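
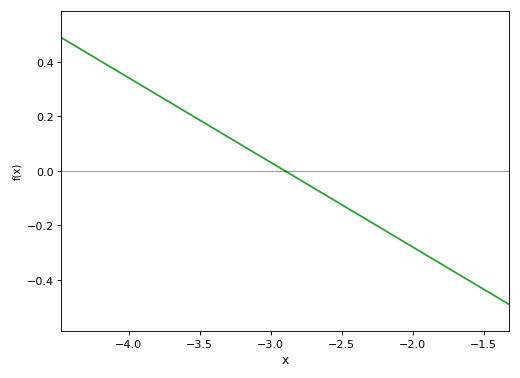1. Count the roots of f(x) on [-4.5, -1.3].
1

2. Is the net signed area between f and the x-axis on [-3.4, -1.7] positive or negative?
negative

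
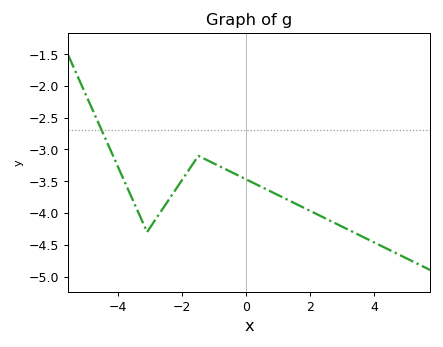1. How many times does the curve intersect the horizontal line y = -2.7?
1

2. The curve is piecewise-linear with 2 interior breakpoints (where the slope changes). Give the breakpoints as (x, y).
(-3.1, -4.3); (-1.5, -3.1)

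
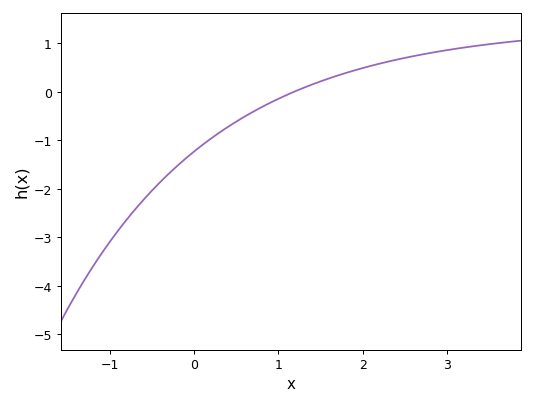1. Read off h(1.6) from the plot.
0.28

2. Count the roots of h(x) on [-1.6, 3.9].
1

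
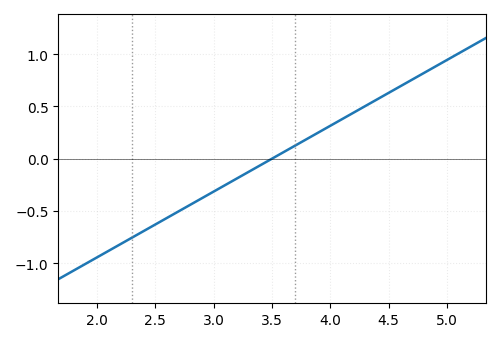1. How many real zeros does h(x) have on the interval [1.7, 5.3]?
1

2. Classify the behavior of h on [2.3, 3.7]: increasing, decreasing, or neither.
increasing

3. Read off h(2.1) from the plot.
-0.9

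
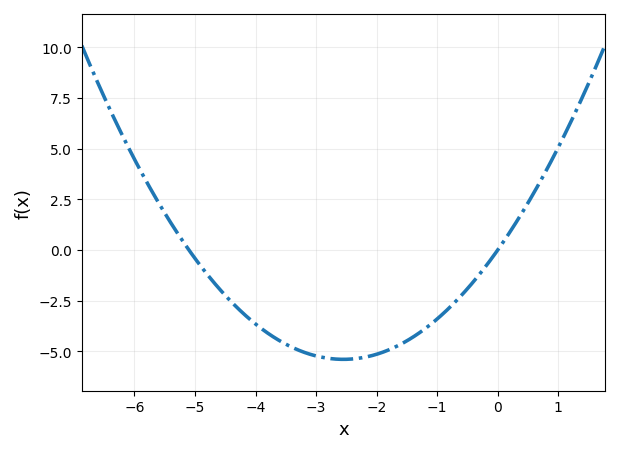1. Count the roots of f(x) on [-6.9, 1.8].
2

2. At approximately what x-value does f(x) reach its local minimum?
-2.55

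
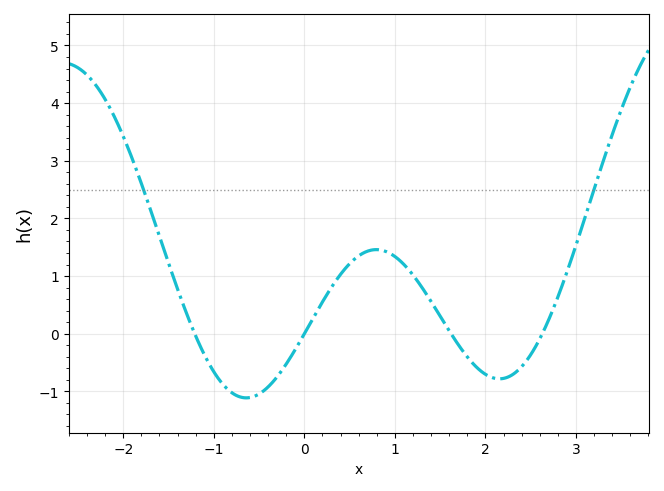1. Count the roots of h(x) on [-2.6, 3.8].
4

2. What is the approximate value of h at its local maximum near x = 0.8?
1.5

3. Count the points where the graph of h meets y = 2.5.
2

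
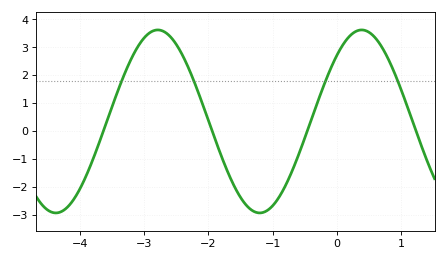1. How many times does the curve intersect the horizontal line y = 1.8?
4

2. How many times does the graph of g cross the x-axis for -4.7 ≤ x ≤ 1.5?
4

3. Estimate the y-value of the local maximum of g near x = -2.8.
3.6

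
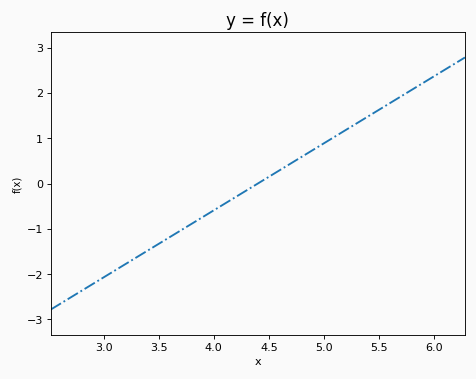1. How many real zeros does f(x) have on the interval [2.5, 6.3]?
1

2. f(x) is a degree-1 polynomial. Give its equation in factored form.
y = 1.48(x - 4.4)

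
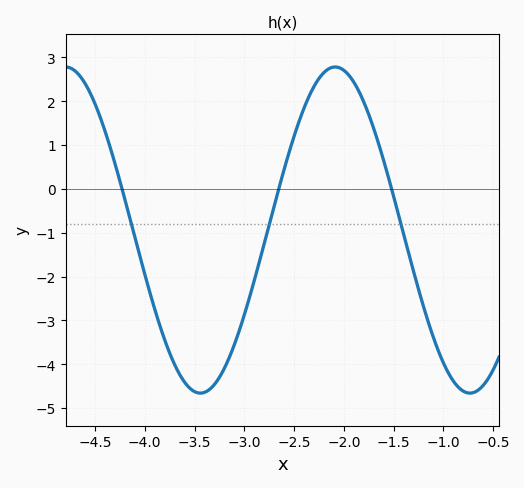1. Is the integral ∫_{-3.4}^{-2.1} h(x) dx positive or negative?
negative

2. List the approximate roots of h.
-4.2, -2.7, -1.5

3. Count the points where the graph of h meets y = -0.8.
3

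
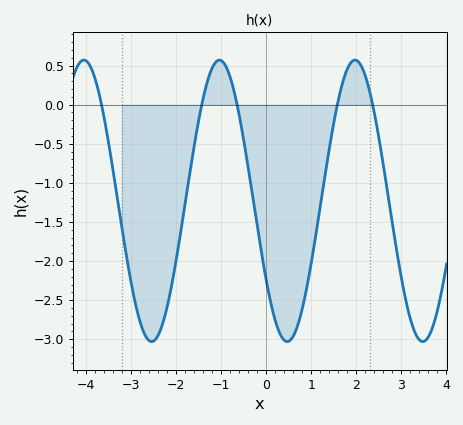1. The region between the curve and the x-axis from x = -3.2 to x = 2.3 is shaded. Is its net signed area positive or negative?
negative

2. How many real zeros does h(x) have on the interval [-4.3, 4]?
5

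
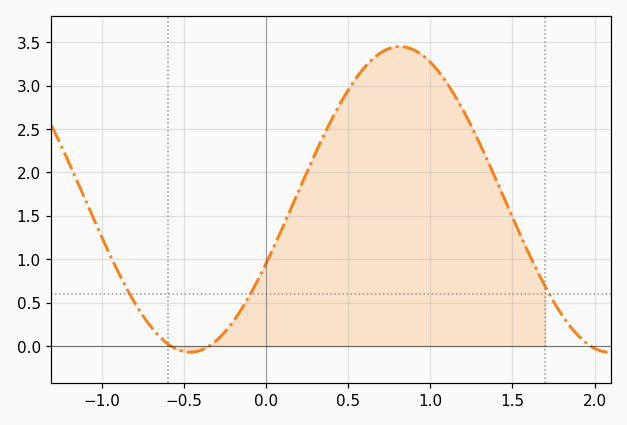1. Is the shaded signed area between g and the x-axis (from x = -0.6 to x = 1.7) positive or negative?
positive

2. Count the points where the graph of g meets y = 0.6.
3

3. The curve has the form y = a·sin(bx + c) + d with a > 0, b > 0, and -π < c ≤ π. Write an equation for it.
y = 1.76sin(2.5x - 0.43) + 1.69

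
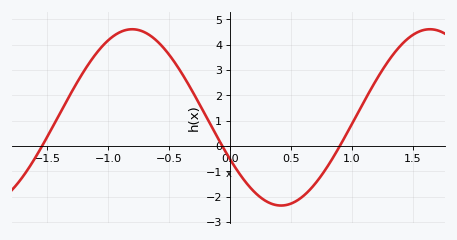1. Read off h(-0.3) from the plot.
2.1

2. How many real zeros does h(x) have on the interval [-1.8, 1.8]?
3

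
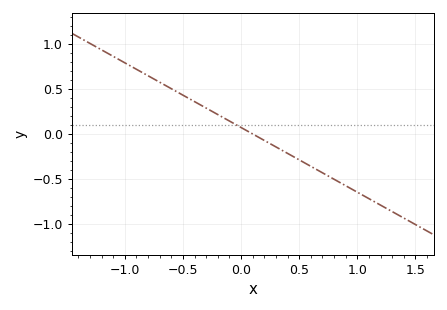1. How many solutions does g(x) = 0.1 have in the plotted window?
1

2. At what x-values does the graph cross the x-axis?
0.1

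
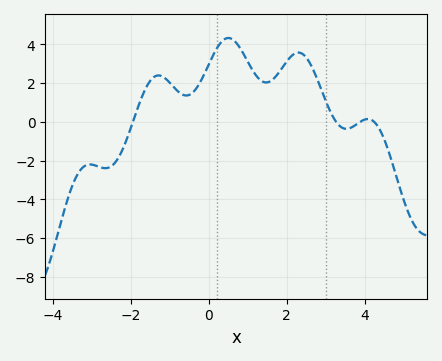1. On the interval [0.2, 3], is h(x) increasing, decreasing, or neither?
neither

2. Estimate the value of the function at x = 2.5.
3.4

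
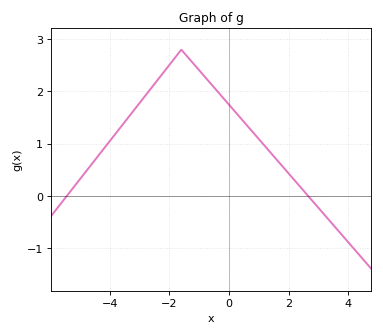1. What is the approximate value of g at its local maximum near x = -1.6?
2.8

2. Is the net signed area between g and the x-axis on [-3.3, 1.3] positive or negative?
positive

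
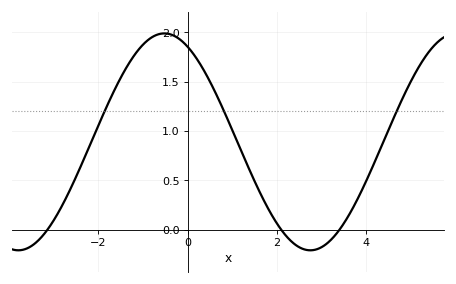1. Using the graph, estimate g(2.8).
-0.209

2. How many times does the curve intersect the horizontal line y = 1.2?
3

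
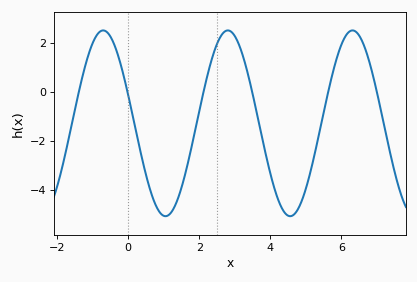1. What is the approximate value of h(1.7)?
-2.79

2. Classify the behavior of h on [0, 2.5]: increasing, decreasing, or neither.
neither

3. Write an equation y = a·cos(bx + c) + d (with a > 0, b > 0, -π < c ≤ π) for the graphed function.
y = 3.8cos(1.79x + 1.26) - 1.28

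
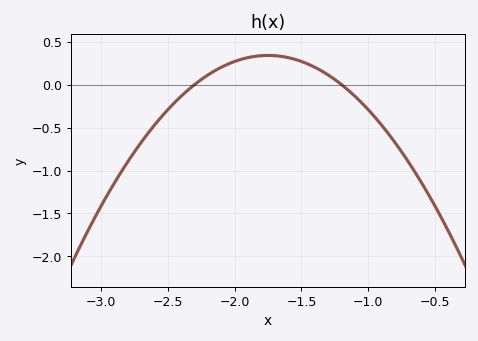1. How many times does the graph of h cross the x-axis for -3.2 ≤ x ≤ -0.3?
2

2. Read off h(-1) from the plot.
-0.3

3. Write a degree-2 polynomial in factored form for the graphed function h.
y = -1.12(x + 2.3)(x + 1.2)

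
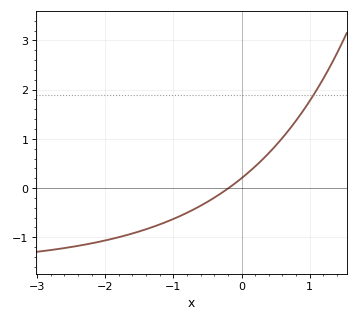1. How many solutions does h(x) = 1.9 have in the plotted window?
1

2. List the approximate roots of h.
-0.19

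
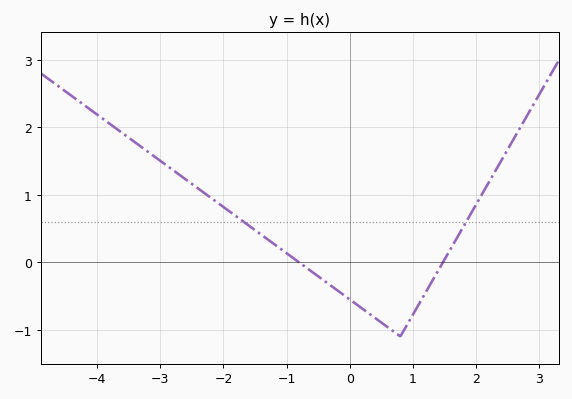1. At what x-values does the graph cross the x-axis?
-0.8, 1.4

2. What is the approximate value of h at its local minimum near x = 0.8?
-1.1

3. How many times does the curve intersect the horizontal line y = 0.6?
2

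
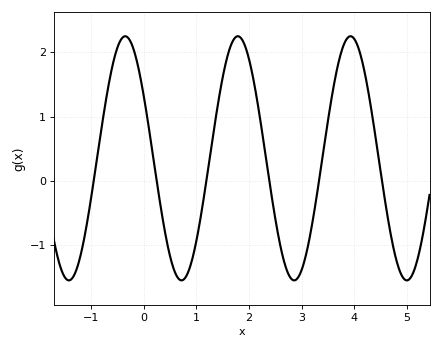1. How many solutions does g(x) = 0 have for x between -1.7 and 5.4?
6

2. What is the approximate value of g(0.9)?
-1.3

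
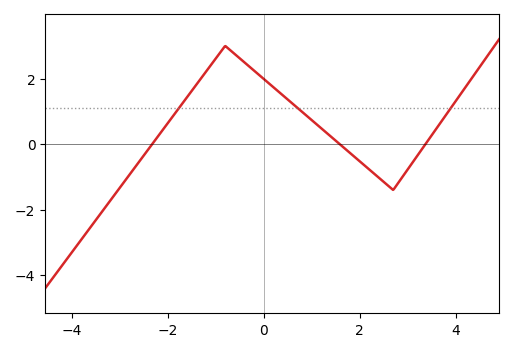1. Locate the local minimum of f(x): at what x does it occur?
2.6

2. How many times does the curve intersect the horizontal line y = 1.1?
3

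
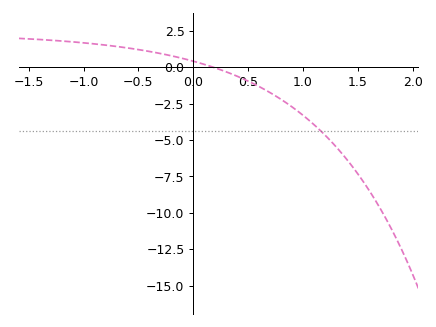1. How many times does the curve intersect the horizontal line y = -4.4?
1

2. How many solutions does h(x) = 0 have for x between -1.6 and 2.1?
1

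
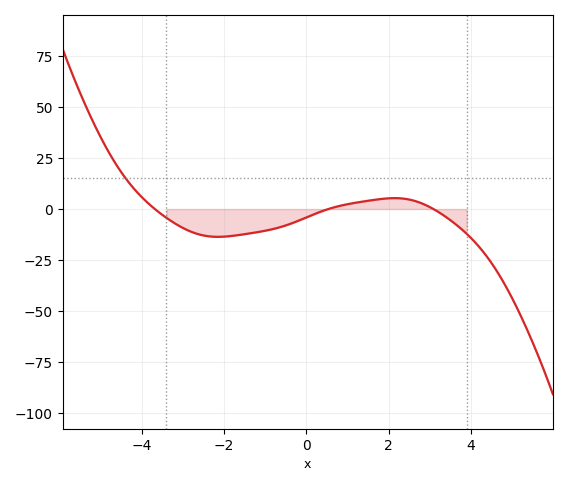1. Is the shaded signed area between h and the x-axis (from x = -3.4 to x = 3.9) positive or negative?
negative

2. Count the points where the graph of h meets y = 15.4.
1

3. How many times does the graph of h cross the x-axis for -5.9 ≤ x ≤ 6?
3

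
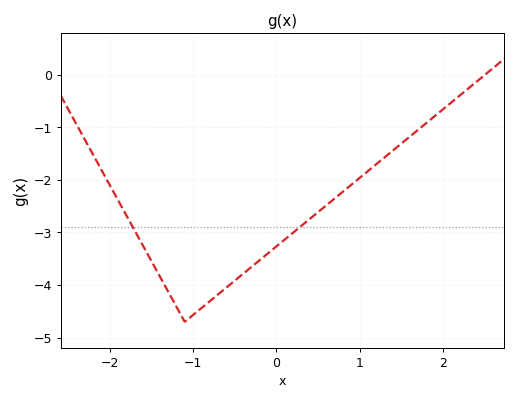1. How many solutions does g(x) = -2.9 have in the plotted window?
2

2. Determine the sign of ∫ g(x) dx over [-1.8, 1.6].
negative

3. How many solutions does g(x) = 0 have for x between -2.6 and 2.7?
1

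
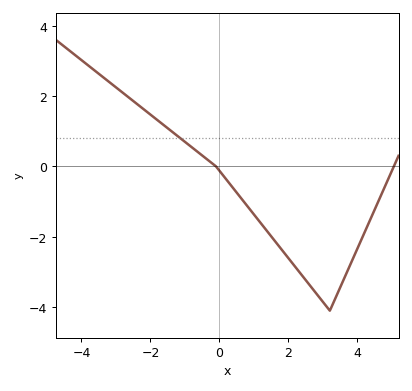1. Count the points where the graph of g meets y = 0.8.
1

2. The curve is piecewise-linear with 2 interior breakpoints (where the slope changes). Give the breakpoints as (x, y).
(-0.1, 0); (3.2, -4.1)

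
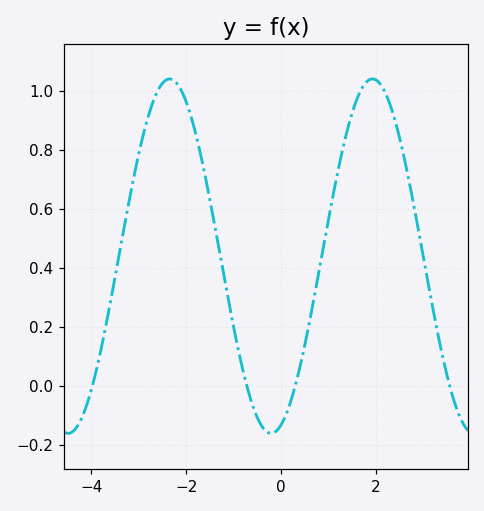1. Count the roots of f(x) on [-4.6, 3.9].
4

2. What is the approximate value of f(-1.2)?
0.37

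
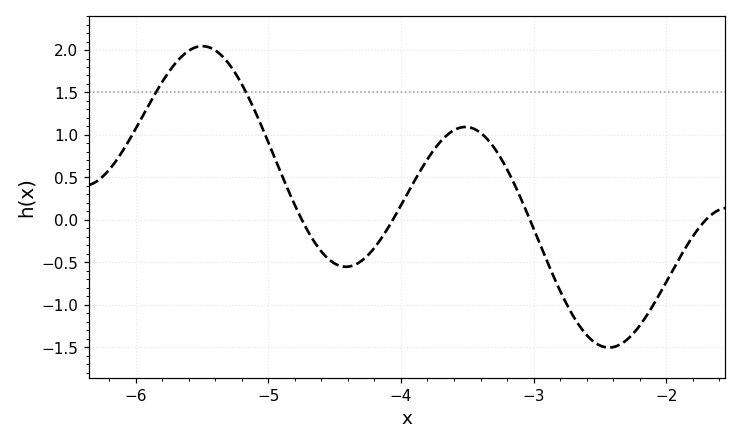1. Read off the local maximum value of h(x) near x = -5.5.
2.05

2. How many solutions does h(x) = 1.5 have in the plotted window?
2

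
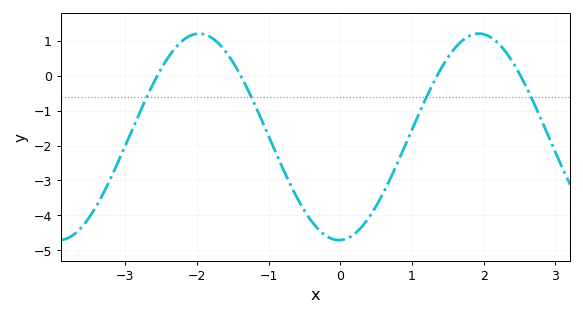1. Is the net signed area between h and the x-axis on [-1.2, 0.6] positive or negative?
negative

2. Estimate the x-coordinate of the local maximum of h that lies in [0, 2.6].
1.93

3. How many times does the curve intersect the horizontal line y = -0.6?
4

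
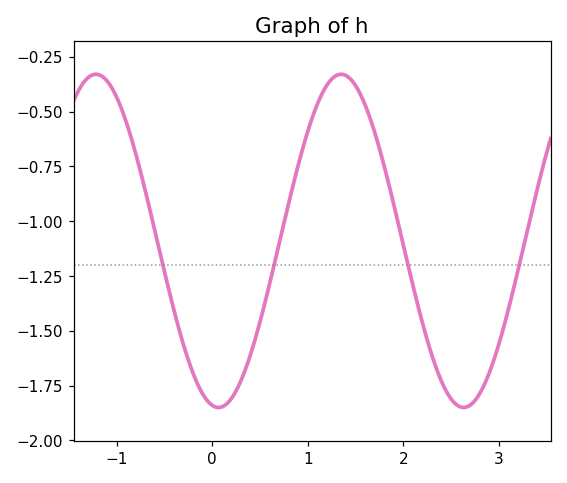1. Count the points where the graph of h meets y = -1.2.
4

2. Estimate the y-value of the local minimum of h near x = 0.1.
-1.84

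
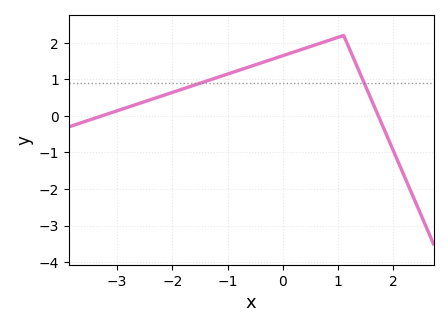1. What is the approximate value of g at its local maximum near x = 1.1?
2.2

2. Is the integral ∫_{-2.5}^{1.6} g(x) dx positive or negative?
positive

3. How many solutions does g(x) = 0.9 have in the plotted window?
2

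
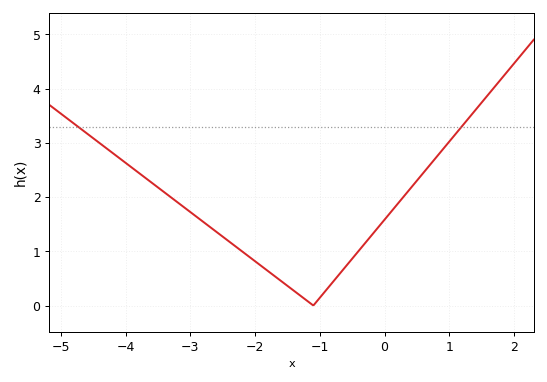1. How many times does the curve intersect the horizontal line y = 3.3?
2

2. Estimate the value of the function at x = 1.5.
3.7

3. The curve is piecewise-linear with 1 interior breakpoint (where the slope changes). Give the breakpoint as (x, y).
(-1.1, 0)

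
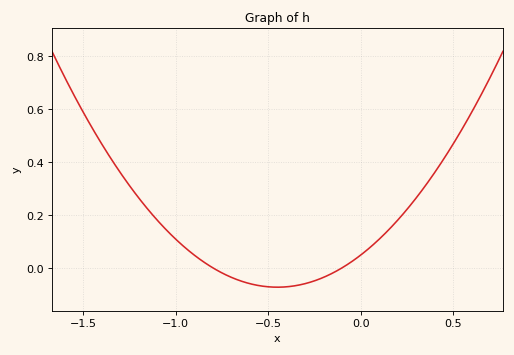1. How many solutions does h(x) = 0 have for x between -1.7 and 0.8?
2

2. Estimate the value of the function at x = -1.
0.108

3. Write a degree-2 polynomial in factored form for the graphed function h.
y = 0.6(x + 0.8)(x + 0.1)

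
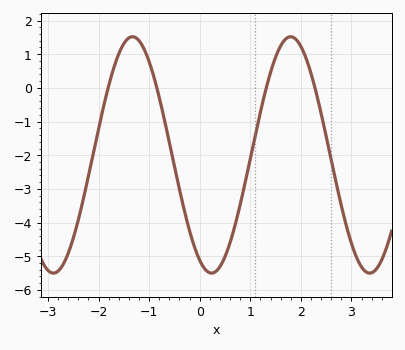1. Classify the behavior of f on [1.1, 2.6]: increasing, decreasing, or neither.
neither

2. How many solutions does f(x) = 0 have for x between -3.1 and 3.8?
4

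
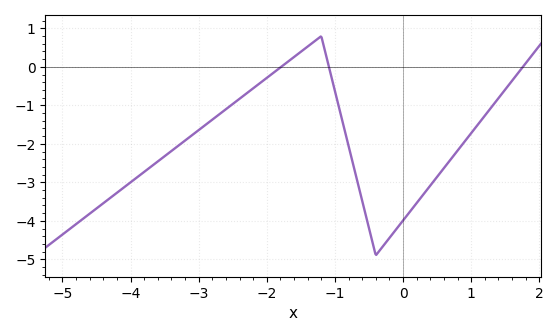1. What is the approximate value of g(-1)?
-0.6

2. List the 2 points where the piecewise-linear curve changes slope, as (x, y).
(-1.2, 0.8); (-0.4, -4.9)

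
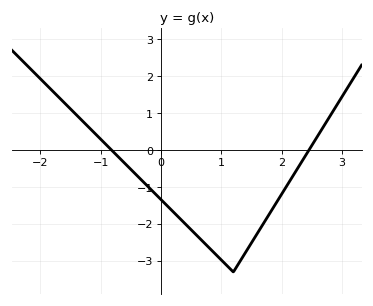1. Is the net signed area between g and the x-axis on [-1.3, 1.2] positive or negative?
negative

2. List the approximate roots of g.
-0.819, 2.45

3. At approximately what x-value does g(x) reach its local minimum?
1.2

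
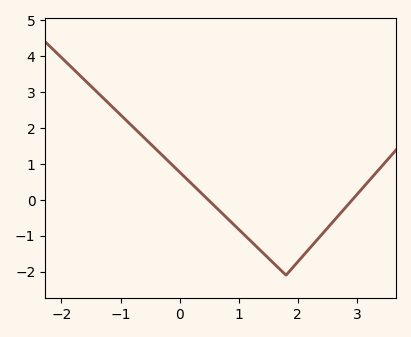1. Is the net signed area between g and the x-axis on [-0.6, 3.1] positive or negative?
negative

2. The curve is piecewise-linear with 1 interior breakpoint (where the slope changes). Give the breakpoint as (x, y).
(1.8, -2.1)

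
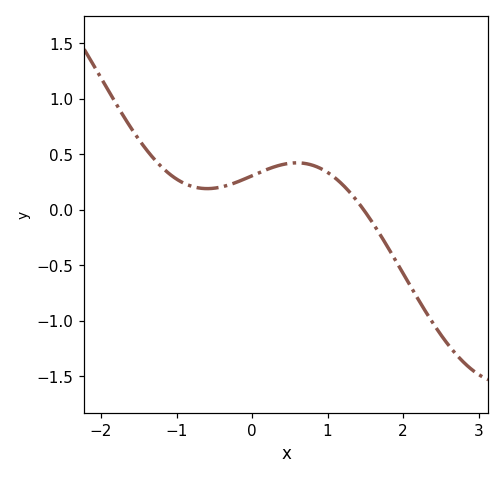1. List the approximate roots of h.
1.48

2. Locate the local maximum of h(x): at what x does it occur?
0.594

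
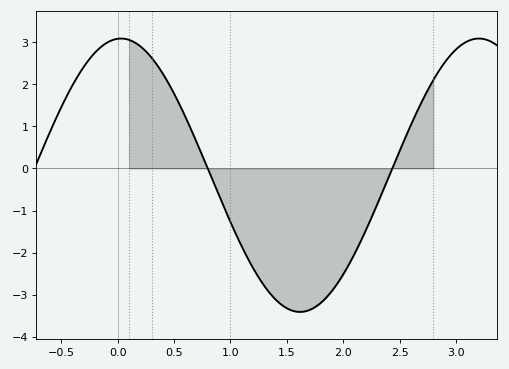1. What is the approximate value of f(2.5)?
0.417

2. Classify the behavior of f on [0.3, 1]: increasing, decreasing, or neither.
decreasing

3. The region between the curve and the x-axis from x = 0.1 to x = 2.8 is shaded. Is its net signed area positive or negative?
negative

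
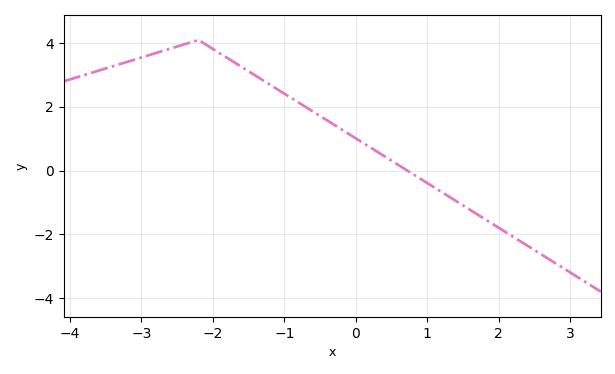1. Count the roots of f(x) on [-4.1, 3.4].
1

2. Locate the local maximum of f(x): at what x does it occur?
-2.2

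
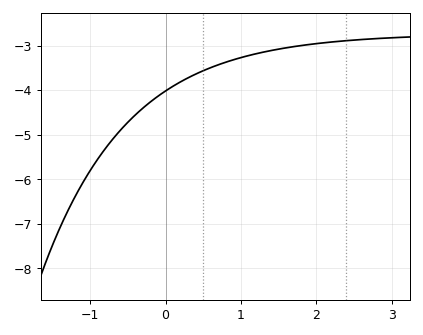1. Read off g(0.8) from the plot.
-3.37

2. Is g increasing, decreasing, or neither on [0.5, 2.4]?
increasing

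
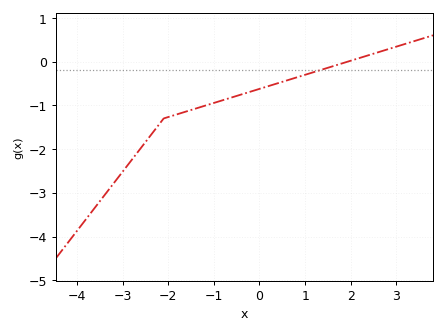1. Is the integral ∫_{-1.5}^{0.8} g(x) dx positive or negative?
negative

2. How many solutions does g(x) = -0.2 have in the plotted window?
1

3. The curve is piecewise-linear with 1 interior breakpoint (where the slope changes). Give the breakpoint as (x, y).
(-2.1, -1.3)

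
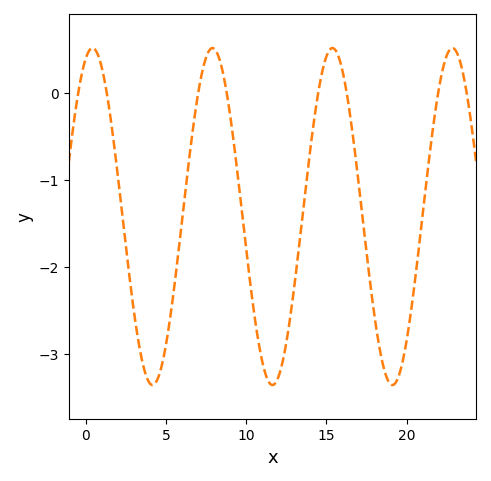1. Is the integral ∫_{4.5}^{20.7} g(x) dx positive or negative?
negative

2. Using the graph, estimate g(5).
-2.89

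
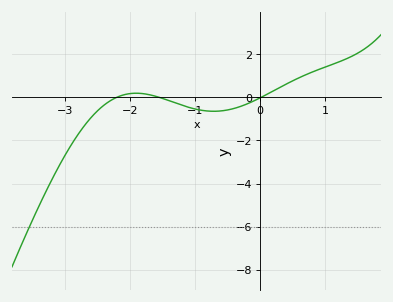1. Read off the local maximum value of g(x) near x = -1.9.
0.2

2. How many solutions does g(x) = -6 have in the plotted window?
1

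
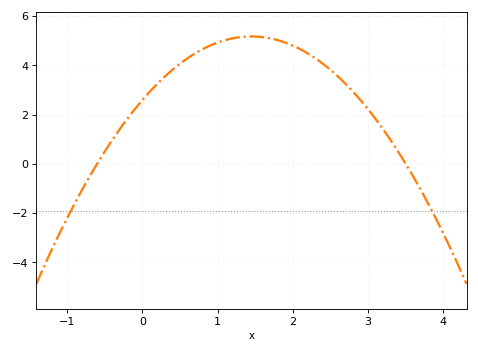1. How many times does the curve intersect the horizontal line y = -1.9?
2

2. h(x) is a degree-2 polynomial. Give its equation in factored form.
y = -1.23(x + 0.6)(x - 3.5)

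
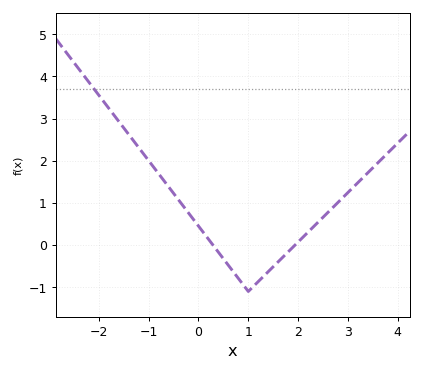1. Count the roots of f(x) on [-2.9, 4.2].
2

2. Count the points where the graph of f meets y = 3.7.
1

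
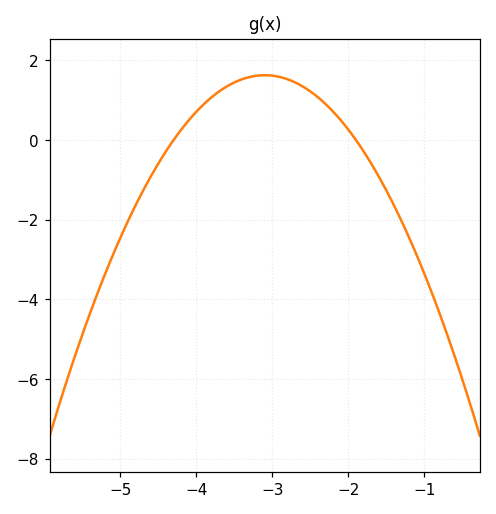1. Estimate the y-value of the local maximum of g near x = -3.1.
1.6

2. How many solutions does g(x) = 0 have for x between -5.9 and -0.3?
2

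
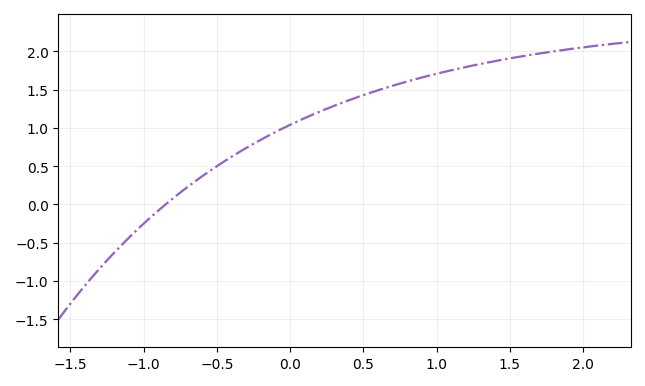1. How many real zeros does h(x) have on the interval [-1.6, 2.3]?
1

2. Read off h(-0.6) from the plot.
0.35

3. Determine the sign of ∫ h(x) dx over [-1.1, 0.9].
positive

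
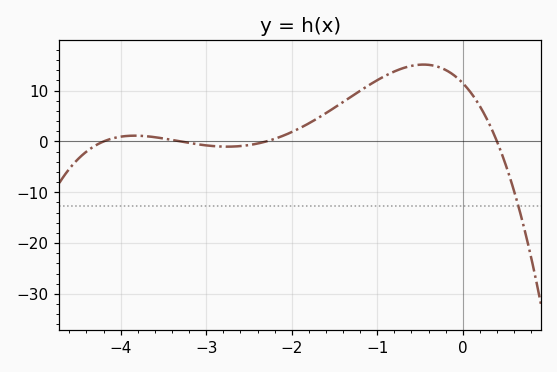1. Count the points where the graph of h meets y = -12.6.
1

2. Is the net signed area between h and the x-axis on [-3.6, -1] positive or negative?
positive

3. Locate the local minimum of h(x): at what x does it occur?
-2.75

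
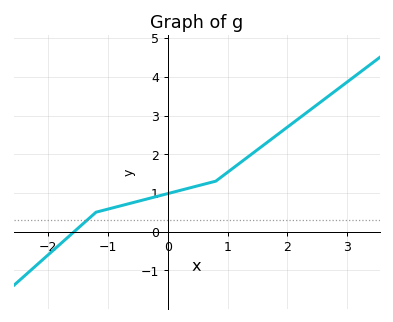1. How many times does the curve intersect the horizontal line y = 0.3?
1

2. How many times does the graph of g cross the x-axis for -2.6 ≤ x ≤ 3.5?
1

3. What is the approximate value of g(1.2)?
1.8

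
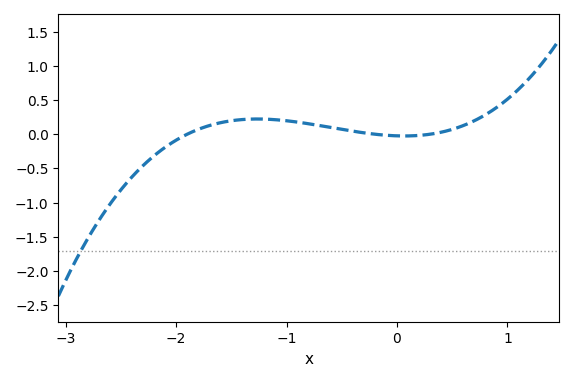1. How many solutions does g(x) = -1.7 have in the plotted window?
1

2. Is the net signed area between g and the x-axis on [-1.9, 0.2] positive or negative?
positive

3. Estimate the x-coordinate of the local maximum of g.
-1.3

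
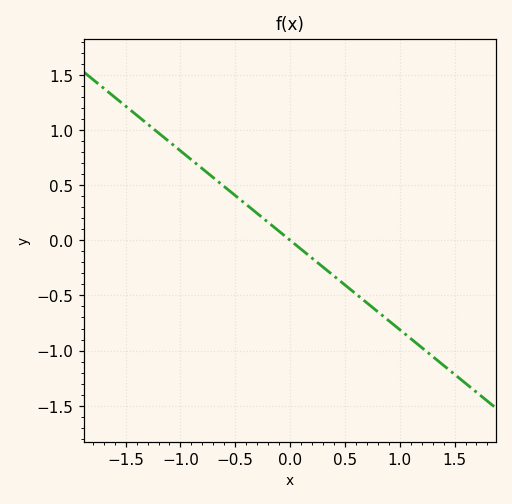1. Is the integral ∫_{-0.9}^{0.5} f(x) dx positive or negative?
positive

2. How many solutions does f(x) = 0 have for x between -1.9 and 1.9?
1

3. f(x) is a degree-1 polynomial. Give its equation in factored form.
y = -0.81(x - 0)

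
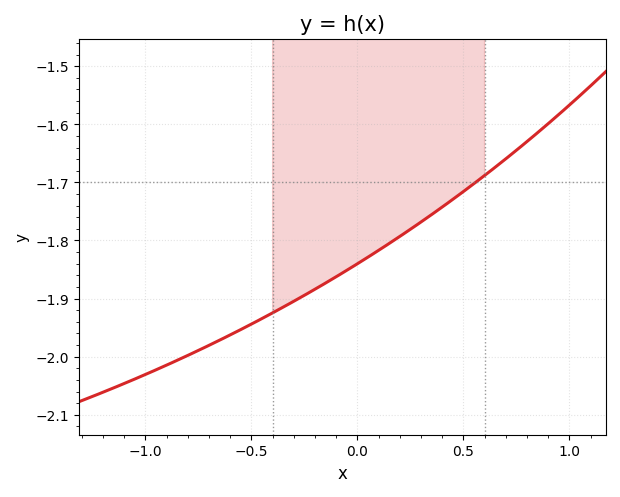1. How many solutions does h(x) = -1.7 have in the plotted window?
1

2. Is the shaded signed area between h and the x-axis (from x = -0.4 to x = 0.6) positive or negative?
negative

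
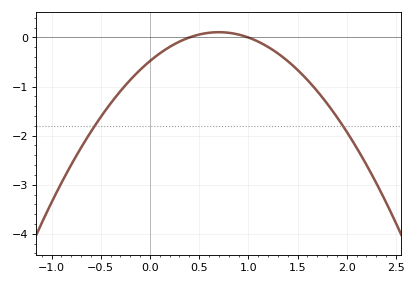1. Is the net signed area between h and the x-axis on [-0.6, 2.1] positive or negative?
negative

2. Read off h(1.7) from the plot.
-1.1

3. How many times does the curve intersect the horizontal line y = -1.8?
2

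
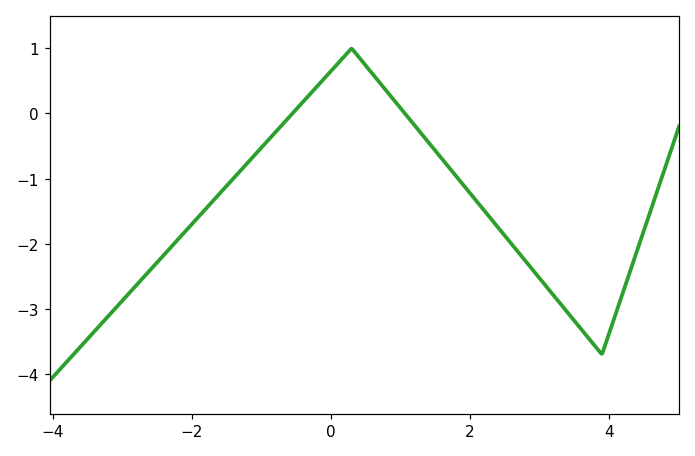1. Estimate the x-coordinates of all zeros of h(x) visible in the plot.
-0.6, 1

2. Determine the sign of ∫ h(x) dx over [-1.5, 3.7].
negative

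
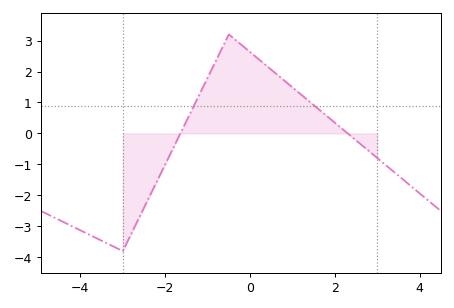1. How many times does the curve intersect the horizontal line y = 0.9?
2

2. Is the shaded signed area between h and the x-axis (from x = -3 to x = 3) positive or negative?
positive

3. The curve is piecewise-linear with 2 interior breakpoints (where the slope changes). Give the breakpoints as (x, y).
(-3, -3.8); (-0.5, 3.2)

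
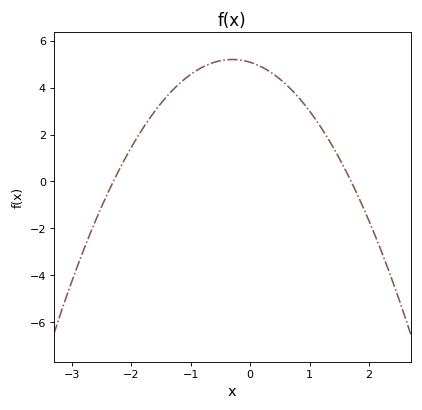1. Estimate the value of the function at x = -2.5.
-1.09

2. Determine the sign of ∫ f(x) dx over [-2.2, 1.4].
positive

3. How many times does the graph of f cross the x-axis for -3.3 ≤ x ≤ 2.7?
2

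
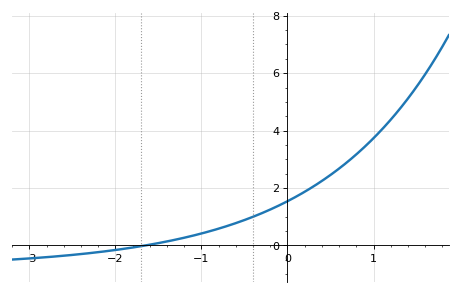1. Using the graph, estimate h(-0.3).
1.2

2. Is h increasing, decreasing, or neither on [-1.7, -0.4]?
increasing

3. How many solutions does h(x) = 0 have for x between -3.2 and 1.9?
1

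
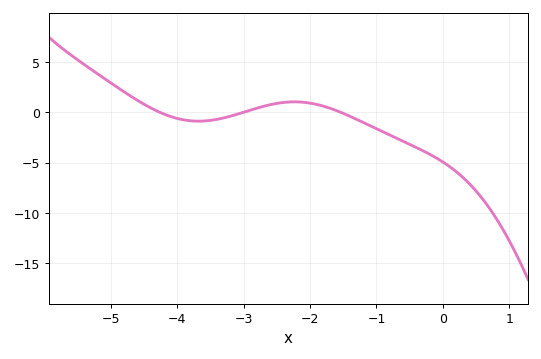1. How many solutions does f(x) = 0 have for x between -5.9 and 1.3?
3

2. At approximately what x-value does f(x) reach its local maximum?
-2.2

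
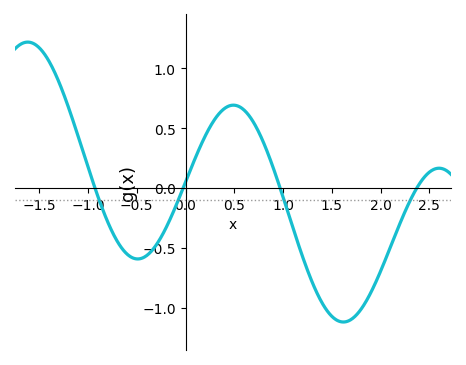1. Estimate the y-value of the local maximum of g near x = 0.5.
0.7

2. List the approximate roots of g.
-0.9, 0, 1, 2.4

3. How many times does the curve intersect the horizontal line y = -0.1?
4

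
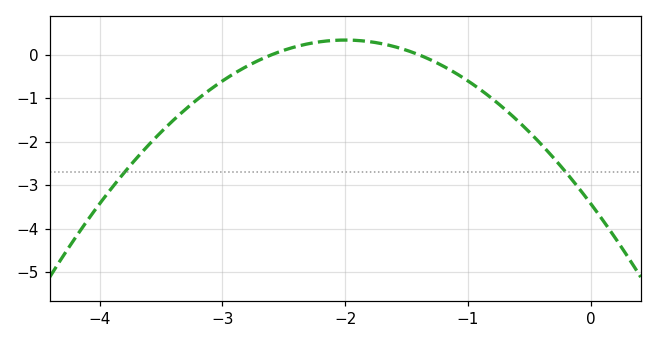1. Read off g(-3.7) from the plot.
-2.38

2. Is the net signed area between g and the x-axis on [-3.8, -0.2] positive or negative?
negative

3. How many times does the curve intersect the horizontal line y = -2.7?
2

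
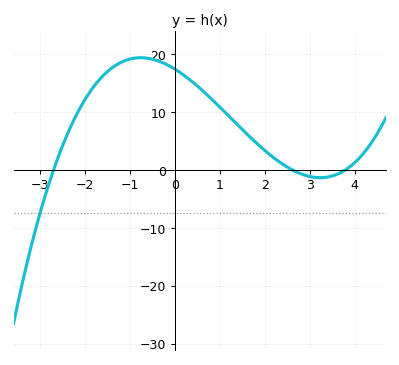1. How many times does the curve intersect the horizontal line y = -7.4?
1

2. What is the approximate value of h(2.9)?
-1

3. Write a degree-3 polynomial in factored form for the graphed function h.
y = 0.65(x + 2.7)(x - 2.6)(x - 3.8)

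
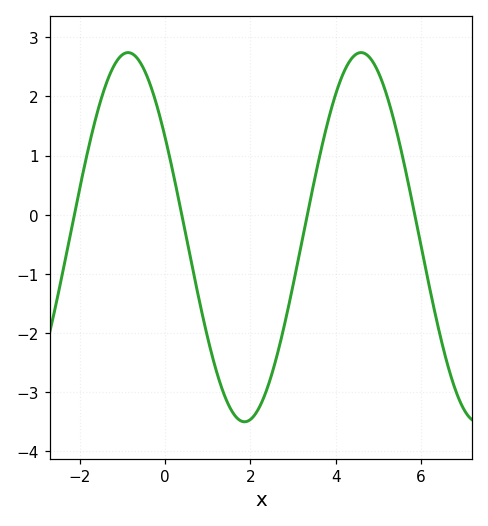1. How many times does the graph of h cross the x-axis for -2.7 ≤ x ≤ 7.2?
4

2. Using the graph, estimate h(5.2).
2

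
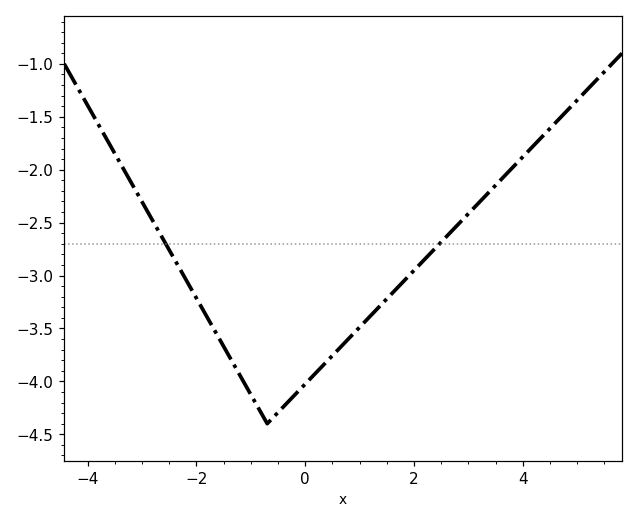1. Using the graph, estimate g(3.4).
-2.2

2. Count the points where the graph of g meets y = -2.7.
2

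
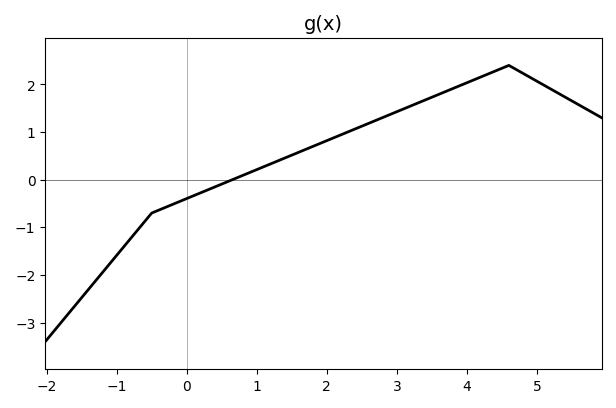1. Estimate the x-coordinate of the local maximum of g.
4.6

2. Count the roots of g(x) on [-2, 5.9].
1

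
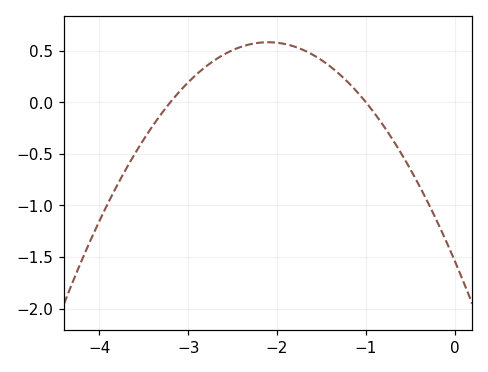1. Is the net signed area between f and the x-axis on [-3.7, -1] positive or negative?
positive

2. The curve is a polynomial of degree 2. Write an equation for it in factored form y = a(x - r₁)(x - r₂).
y = -0.48(x + 3.2)(x + 1)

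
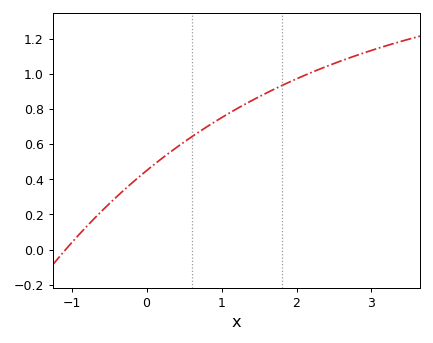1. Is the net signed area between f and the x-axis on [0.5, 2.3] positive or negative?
positive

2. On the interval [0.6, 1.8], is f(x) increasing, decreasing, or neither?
increasing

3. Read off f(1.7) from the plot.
0.913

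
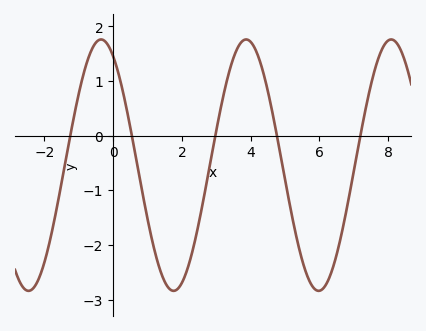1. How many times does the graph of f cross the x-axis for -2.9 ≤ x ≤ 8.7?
5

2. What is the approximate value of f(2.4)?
-1.87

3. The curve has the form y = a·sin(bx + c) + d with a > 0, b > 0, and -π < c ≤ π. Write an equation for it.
y = 2.3sin(1.49x + 2.09) - 0.54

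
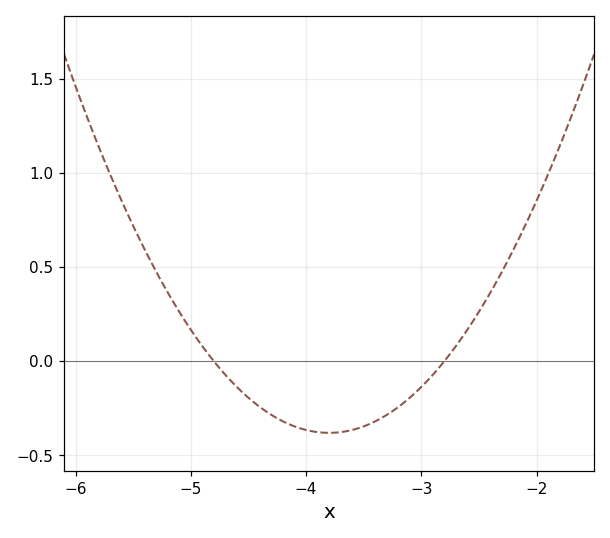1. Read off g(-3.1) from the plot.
-0.194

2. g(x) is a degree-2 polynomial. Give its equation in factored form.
y = 0.38(x + 4.8)(x + 2.8)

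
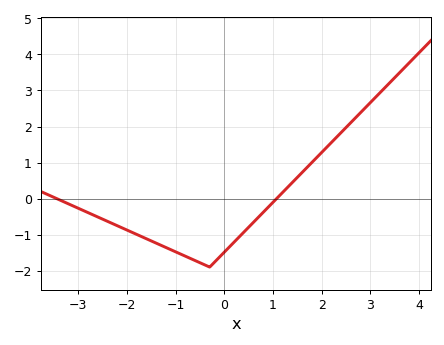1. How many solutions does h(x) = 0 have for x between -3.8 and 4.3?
2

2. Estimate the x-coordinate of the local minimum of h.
-0.4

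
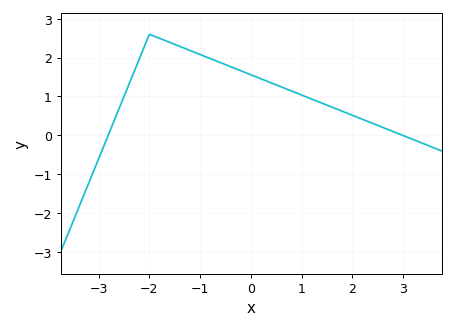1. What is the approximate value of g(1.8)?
0.62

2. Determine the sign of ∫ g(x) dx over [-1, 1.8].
positive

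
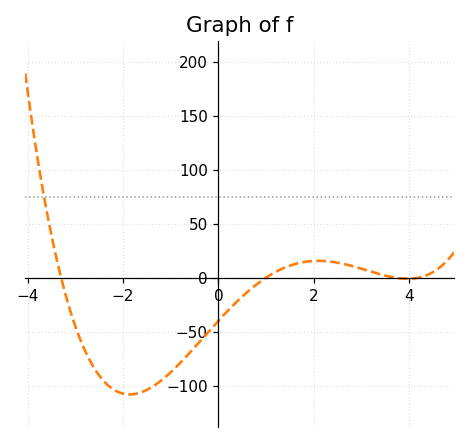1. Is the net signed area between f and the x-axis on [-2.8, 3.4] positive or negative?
negative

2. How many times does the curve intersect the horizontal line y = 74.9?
1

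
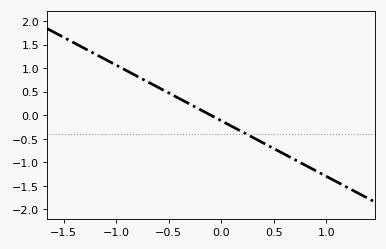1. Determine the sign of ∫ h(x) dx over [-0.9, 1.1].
negative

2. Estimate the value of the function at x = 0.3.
-0.472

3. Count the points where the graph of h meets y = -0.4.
1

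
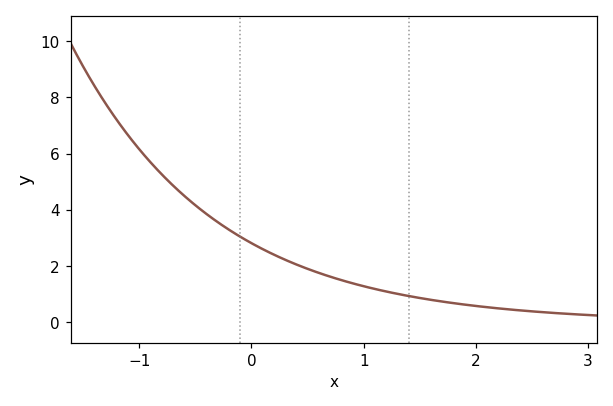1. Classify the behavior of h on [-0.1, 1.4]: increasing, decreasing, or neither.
decreasing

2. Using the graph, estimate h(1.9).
0.623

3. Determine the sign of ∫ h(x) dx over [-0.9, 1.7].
positive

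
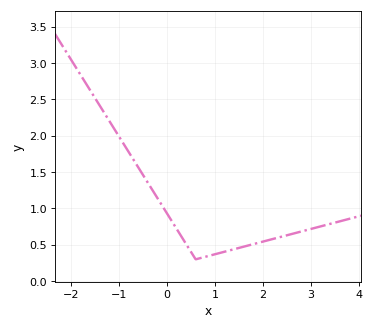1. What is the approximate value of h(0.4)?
0.5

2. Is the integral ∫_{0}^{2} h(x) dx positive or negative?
positive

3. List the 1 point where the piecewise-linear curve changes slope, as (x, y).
(0.6, 0.3)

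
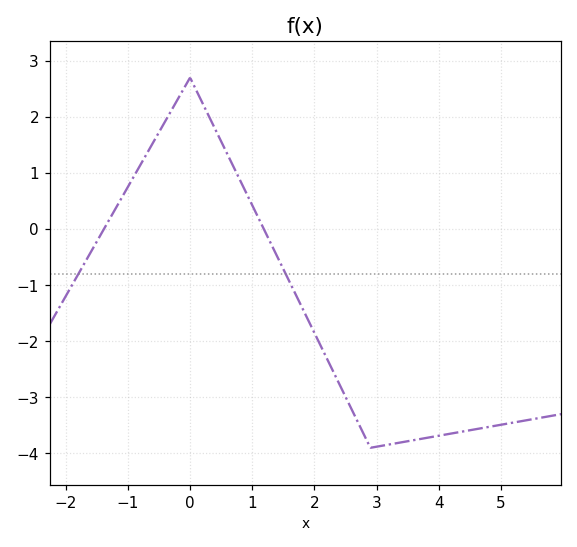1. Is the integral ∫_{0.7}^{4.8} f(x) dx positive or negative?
negative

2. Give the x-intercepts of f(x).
-1.4, 1.2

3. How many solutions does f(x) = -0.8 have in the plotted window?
2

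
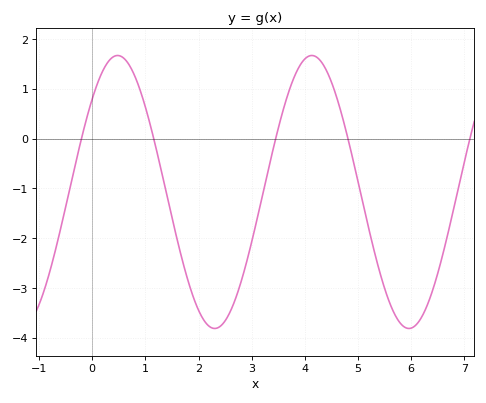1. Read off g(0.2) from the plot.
1.4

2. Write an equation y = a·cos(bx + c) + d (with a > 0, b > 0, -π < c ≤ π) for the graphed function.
y = 2.74cos(1.7x - 0.82) - 1.07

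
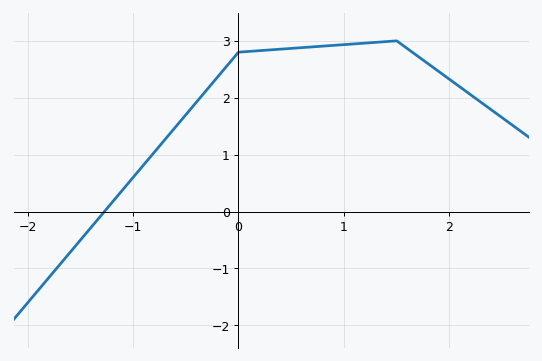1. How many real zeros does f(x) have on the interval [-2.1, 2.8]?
1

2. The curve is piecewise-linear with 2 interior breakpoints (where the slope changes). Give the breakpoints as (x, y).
(0, 2.8); (1.5, 3)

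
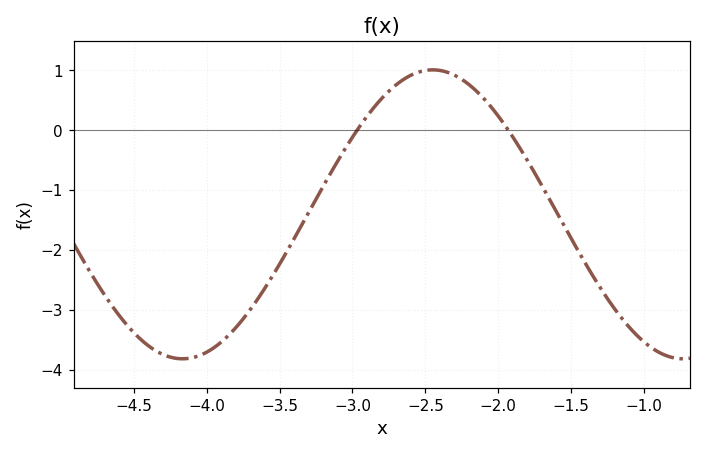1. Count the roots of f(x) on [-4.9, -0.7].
2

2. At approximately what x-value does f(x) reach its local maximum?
-2.45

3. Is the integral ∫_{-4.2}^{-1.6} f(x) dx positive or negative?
negative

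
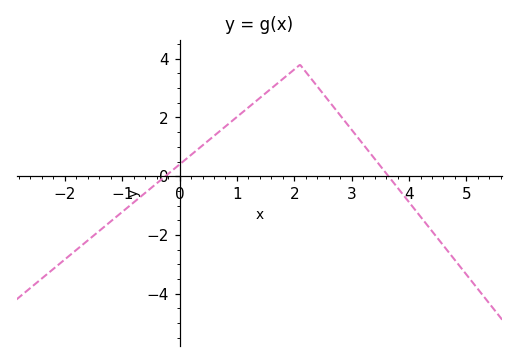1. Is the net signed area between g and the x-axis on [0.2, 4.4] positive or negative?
positive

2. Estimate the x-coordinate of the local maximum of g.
2.1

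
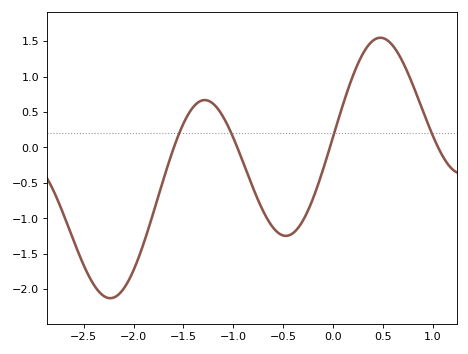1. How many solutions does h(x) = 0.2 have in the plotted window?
4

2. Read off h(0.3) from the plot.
1.35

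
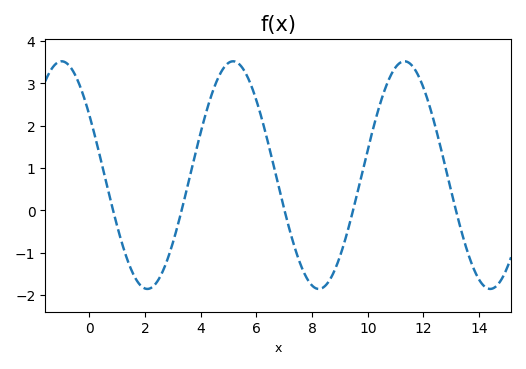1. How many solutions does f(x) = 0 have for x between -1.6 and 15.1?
5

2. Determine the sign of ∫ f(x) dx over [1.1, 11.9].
positive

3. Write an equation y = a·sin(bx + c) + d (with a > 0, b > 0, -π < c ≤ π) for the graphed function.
y = 2.69sin(1x + 2.6) + 0.83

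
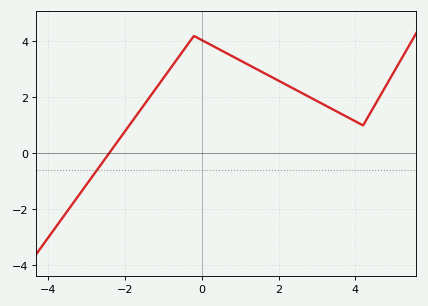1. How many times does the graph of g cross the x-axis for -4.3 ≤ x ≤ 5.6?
1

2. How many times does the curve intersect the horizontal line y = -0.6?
1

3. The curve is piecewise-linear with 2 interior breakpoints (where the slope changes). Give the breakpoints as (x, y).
(-0.2, 4.2); (4.2, 1)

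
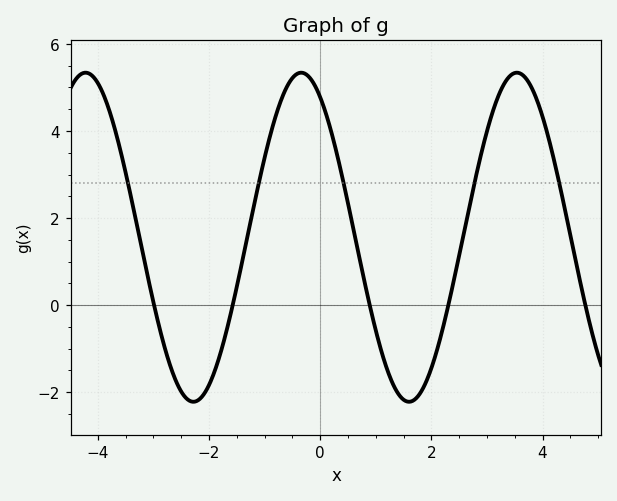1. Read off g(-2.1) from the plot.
-2.06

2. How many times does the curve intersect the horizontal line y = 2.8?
5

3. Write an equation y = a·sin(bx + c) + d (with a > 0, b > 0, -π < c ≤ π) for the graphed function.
y = 3.78sin(1.62x + 2.12) + 1.56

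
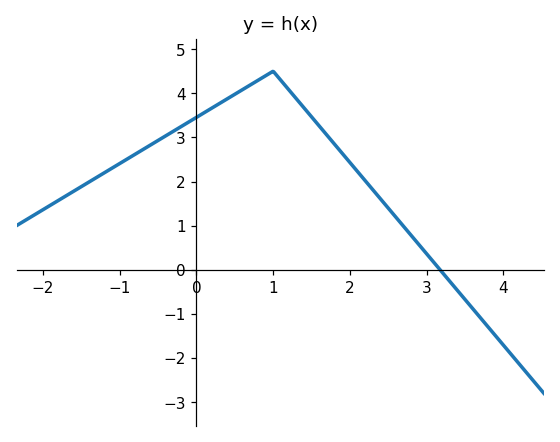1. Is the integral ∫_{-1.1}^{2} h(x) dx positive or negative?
positive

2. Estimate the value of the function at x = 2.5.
1.4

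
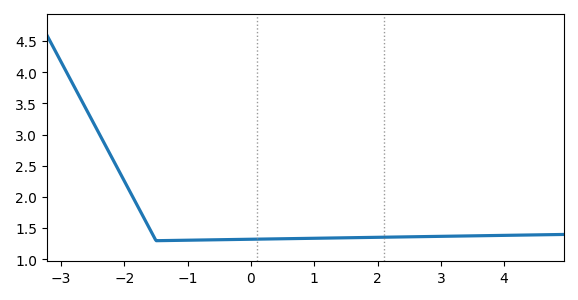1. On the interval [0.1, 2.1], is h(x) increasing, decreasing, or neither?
increasing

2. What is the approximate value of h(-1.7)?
1.7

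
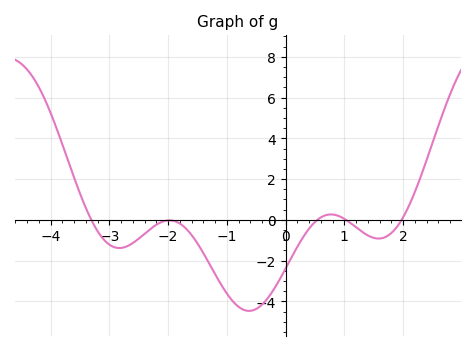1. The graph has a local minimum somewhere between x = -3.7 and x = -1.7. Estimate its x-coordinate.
-2.8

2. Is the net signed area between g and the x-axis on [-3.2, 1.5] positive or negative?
negative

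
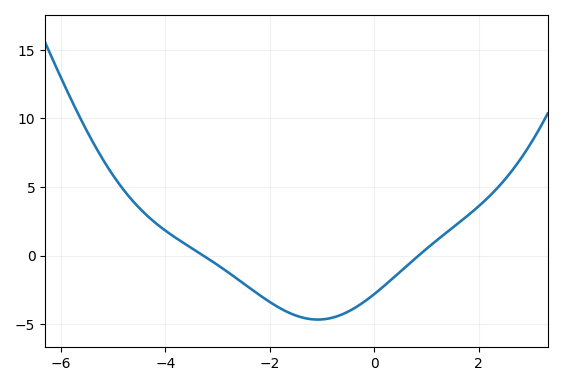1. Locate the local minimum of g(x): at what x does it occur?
-1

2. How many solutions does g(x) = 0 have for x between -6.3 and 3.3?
2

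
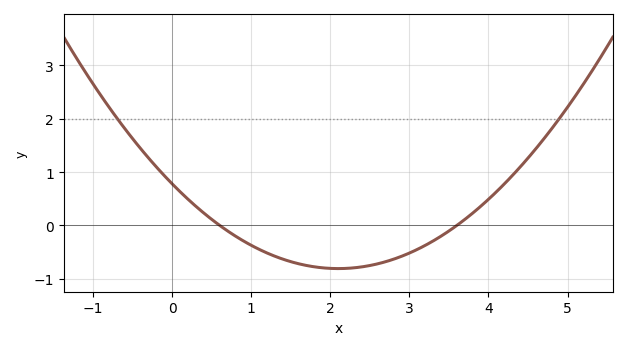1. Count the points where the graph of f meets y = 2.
2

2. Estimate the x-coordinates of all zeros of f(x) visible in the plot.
0.6, 3.6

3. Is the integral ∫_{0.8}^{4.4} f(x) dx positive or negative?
negative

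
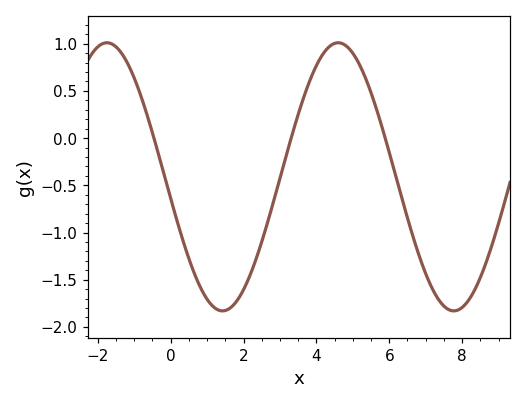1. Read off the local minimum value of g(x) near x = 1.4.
-1.85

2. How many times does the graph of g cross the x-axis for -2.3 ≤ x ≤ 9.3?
3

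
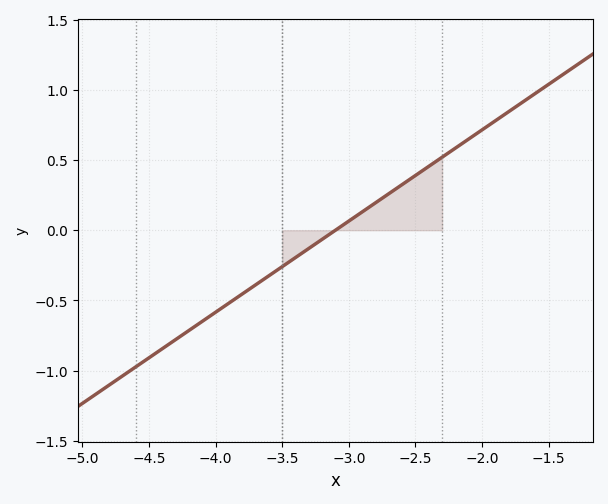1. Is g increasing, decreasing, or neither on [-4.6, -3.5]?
increasing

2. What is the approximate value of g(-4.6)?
-0.95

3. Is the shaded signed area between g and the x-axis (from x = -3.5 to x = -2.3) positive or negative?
positive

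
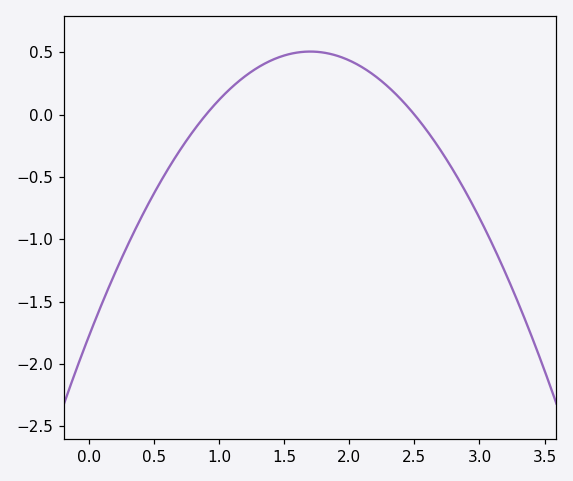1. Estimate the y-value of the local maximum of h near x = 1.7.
0.506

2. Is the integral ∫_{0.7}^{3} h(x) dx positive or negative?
positive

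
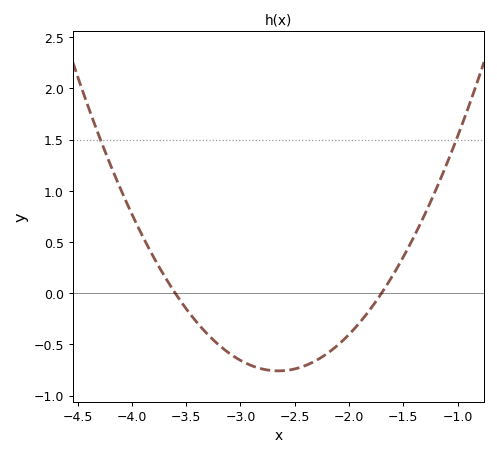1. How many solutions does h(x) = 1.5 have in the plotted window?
2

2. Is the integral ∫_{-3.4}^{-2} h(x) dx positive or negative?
negative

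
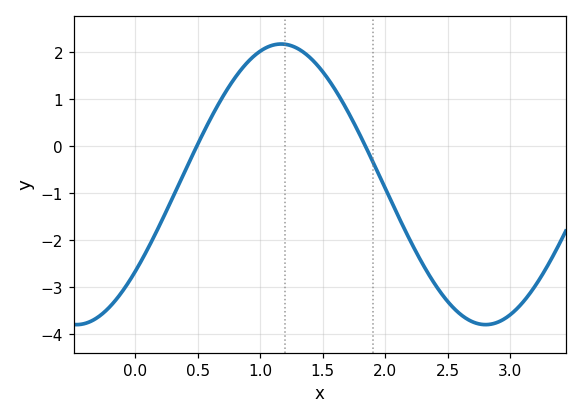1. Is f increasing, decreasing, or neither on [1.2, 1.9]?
decreasing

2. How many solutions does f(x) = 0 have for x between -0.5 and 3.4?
2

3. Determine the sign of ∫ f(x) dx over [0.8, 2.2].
positive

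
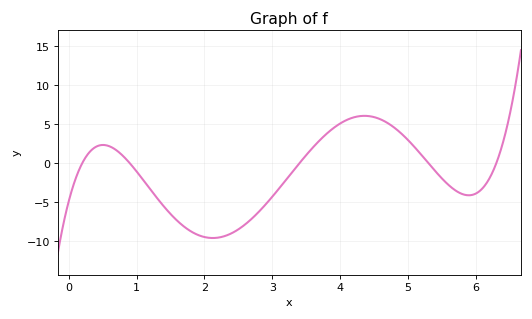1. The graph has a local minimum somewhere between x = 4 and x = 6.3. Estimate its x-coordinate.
5.9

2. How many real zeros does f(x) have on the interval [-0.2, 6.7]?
5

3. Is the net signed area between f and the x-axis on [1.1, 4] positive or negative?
negative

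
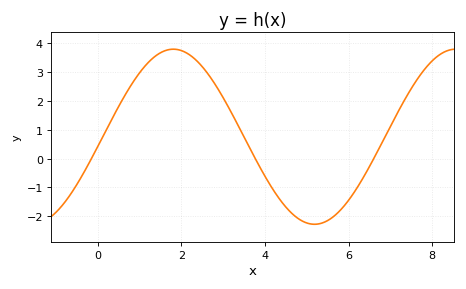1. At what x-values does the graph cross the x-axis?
-0.154, 3.77, 6.6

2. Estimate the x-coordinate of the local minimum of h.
5.18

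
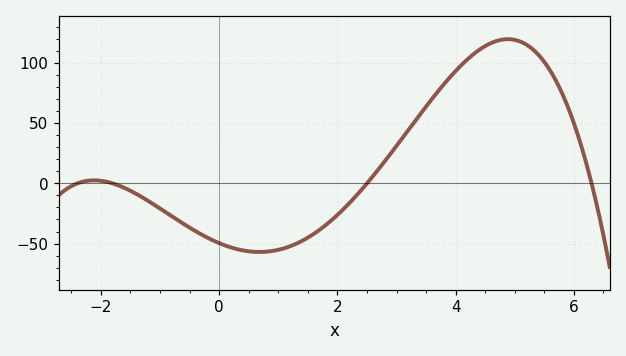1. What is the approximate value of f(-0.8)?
-27.4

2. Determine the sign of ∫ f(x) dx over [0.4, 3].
negative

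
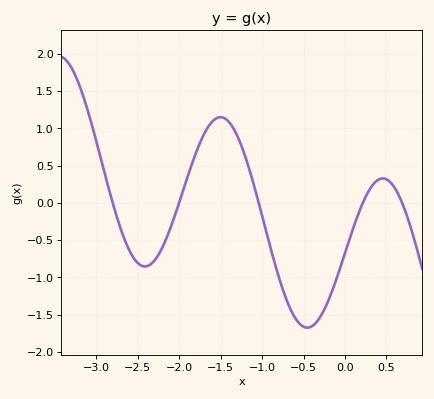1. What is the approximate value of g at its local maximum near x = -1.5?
1.15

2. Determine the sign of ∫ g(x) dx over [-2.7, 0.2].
negative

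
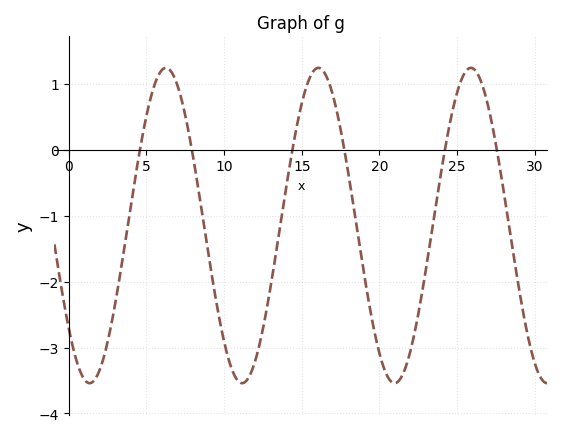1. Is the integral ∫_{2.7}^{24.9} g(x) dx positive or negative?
negative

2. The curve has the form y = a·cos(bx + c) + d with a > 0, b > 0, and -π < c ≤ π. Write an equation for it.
y = 2.39cos(0.64x + 2.3) - 1.15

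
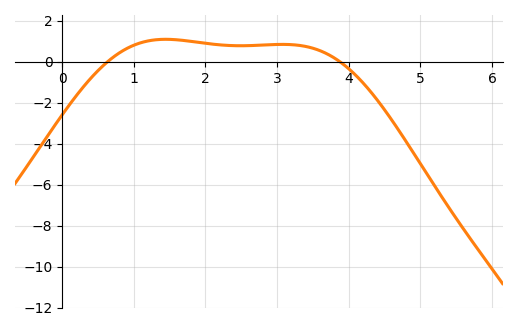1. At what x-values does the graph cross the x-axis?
0.634, 3.88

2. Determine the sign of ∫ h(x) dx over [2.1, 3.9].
positive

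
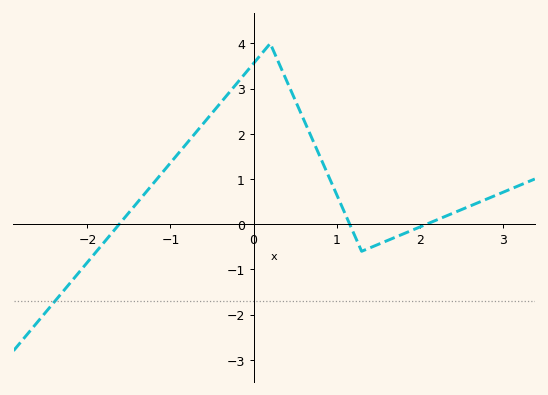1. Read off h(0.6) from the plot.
2.3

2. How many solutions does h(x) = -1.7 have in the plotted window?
1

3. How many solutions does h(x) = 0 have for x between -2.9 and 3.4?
3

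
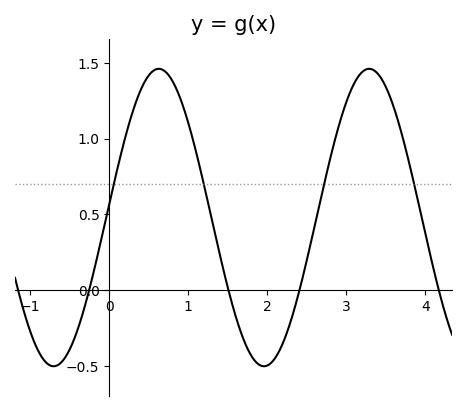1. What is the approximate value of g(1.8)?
-0.45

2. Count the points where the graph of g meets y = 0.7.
4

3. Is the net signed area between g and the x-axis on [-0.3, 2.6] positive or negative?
positive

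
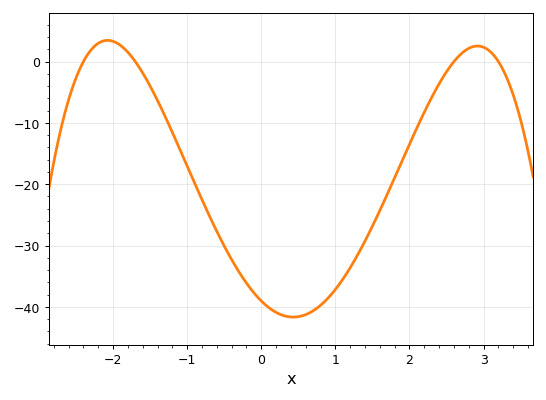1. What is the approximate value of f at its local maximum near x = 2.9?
3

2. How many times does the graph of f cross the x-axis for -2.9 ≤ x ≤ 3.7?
4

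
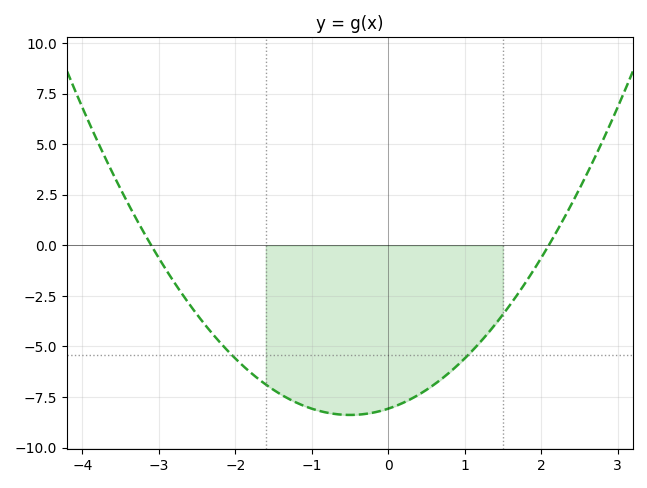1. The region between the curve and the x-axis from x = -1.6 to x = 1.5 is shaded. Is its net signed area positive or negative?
negative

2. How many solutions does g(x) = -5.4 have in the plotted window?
2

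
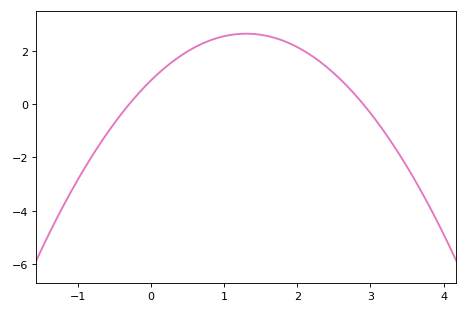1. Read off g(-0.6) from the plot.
-1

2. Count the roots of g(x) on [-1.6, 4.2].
2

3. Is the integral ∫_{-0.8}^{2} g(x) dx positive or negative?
positive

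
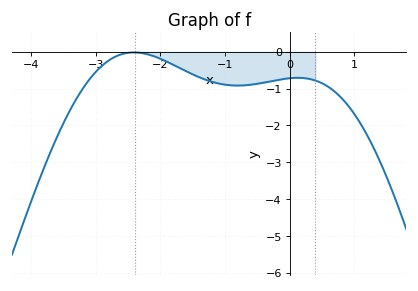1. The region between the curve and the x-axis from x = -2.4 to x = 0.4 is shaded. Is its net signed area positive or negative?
negative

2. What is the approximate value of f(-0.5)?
-0.9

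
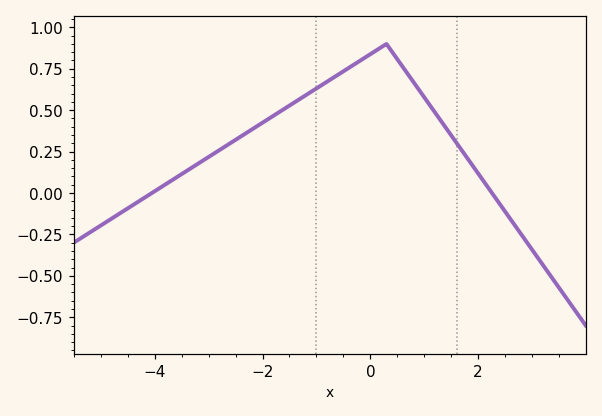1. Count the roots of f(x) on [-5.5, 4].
2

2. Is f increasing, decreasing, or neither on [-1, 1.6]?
neither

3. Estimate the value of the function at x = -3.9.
0.031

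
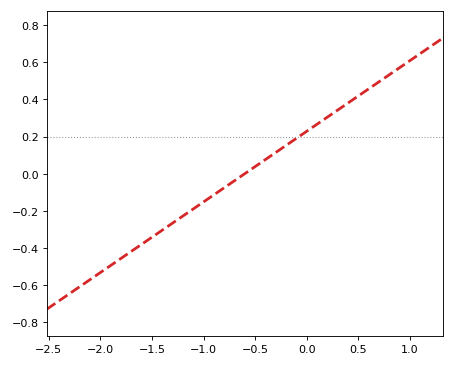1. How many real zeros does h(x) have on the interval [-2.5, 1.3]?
1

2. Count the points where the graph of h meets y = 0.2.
1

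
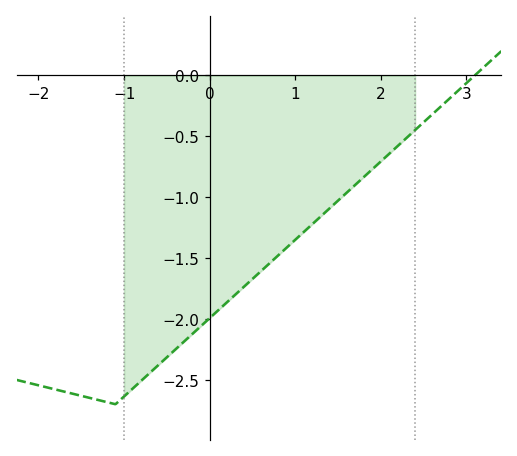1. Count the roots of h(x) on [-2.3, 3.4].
1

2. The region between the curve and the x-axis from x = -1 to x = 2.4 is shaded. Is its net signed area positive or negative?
negative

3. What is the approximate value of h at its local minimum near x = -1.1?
-2.7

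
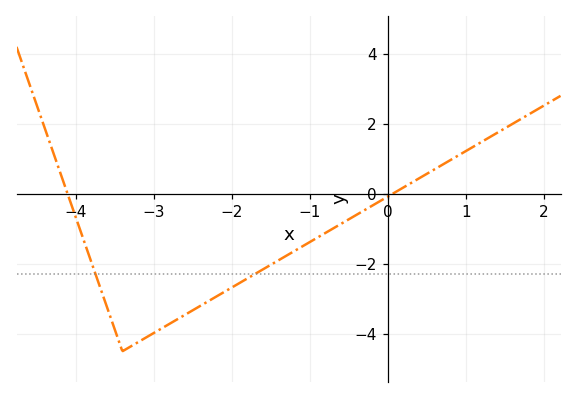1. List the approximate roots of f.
-4.1, 0.062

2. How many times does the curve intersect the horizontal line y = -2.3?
2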